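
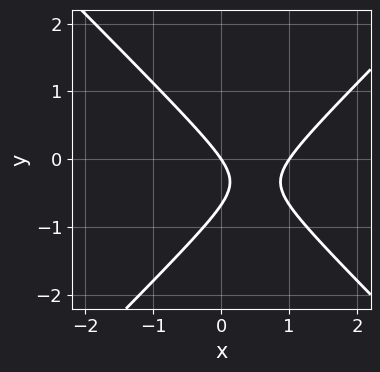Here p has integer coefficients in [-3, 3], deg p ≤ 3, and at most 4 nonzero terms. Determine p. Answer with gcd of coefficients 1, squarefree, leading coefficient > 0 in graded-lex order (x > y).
1. deg p = 2.
2. From the visible intercepts: it crosses the y-axis at the gridline y = 0; the x-axis gridline crossings are at x ∈ {0, 1}.
3. Fitting integer coefficients to these (and the overall shape) gives p.

3*x^2 - 3*y^2 - 3*x - 2*y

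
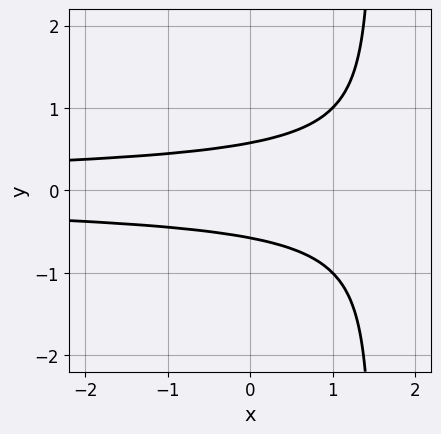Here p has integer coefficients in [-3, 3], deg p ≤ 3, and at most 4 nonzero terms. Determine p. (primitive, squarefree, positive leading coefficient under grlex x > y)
2*x*y^2 - 3*y^2 + 1

Degree: no degree-2 curve has this shape, so deg p = 3.
Symmetries: the y ↦ −y reflection is a symmetry, so y appears only in even powers.
From the axis intercepts and sections: no x-intercept at any integer in the box.
Fitting integer coefficients to these (and the overall shape) gives p.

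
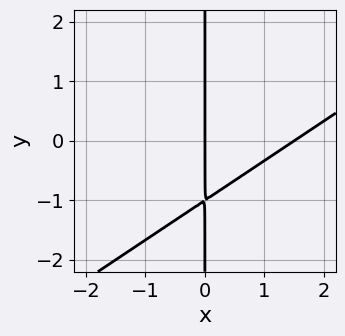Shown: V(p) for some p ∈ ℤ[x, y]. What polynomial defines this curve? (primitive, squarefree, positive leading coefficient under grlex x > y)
2*x^2 - 3*x*y - 3*x

First, the degree is 2 — a generic line meets the curve in up to 2 points.
Next, against the integer gridlines: the visible y-axis segment lies entirely on the curve; one x-axis crossing is at x = 0.
Finally, assembling these constraints gives the stated polynomial.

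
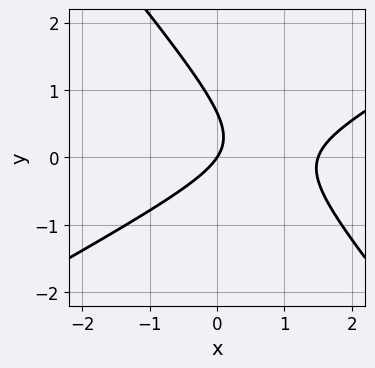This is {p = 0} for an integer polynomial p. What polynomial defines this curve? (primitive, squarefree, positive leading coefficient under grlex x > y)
First, the degree is 2 — the shape is more complex than any degree-1 curve.
Then, observable constraints: it meets the y-axis at y = 0 (among the integer gridlines); it meets the x-axis at x = 0 (among the integer gridlines).
Finally, matching integer coefficients to the picture gives p.

2*x^2 - 2*x*y - 3*y^2 - 3*x + 2*y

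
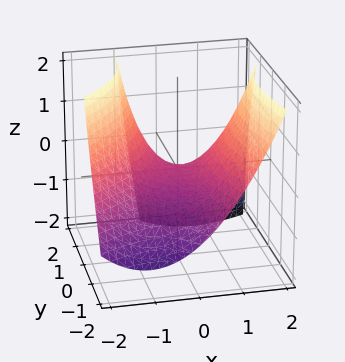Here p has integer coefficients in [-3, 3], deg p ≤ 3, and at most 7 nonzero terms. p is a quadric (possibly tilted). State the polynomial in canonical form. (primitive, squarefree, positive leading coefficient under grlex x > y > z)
2*x^2 - 2*x*y - y^2 + y*z - 3*z

Degree: the shape is more complex than any degree-1 surface, so deg p = 2.
Observable constraints: one x-axis crossing is at x = 0; one z-axis crossing is at z = 0; it crosses the y-axis at the gridline y = 0.
Putting this together gives p.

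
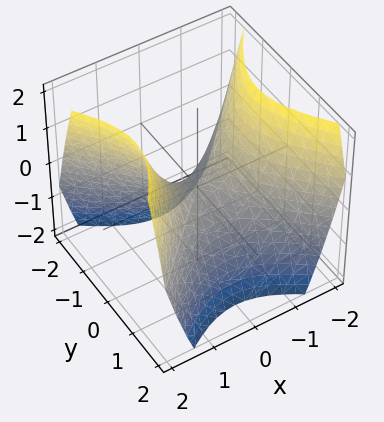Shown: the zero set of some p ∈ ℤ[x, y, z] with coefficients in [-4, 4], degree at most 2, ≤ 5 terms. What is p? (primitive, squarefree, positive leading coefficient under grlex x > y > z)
x^2 - y^2 - z

First, deg p = 2. A hyperbolic paraboloid; a quadric.
Next, symmetries: the x ↦ −x reflection is a symmetry, so x appears only in even powers; mirror symmetry y ↦ −y ⇒ only even powers of y.
Next, against the integer gridlines: it meets the z-axis at z = 0 (among the integer gridlines); it crosses the x-axis at the gridline x = 0; one y-axis crossing is at y = 0.
Finally, matching integer coefficients to the picture gives p.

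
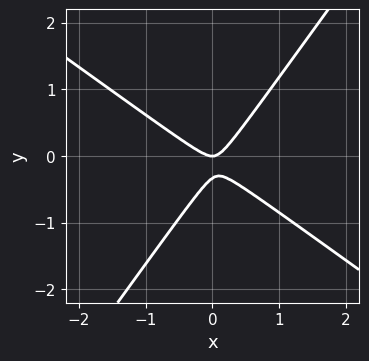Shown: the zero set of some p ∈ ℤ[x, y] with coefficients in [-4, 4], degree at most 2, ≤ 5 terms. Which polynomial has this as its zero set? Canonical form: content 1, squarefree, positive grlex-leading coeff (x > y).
3*x^2 + 2*x*y - 3*y^2 - y

The degree is 2 — a generic line meets the curve in up to 2 points.
From the axis intercepts and sections: one x-axis crossing is at x = 0; it meets the y-axis at y = 0 (among the integer gridlines).
Putting this together gives p.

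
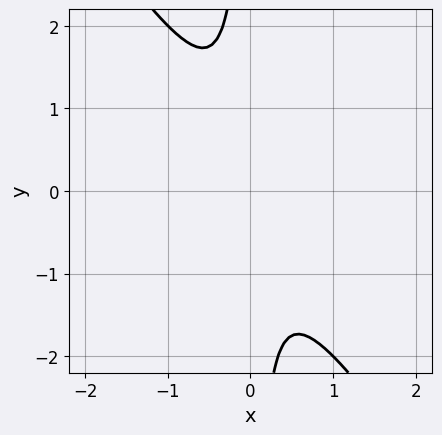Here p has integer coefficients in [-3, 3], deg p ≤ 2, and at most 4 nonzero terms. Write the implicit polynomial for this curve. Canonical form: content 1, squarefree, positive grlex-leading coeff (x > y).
3*x^2 + 2*x*y + 1

First, deg p = 2. A generic line meets the curve in up to 2 points.
Then, reading off the gridlines: no x-intercept at any integer in the box; no y-intercept at any integer in the box.
Finally, the integer polynomial consistent with all of this is the stated p.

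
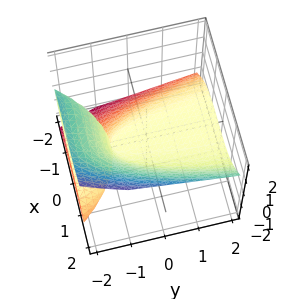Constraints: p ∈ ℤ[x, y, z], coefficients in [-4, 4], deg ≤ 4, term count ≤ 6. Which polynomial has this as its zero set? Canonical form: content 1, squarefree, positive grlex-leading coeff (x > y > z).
Degree: the shape is more complex than any degree-2 surface, so deg p = 3.
Observable constraints: every point of the y-axis in the box is on the surface; one x-axis crossing is at x = 0; it crosses the z-axis at the gridline z = 0.
Matching integer coefficients to the picture gives p.

x^3 + x^2*z - 2*z^3 - 3*y*z - 3*z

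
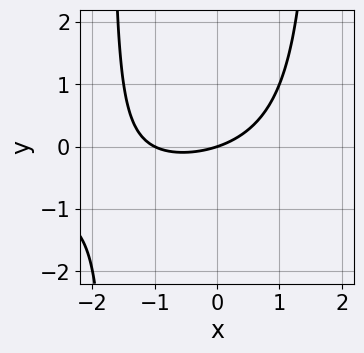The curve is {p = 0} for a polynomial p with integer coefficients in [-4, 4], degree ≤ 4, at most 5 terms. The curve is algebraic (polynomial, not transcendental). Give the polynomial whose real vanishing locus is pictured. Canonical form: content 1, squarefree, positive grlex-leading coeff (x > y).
x^2*y + x^2 + x - 3*y

First, the degree is 3 — the shape is more complex than any degree-2 curve.
Then, from the visible intercepts: one y-axis crossing is at y = 0; the x-axis gridline crossings are at x ∈ {-1, 0}.
Finally, putting this together gives p.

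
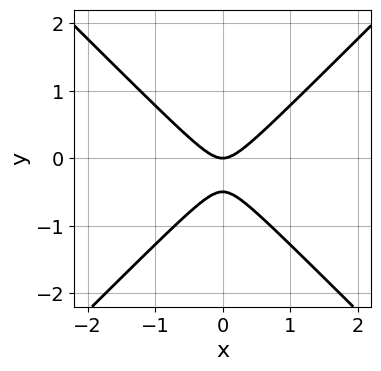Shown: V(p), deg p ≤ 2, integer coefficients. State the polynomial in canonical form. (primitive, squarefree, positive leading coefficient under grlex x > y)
2*x^2 - 2*y^2 - y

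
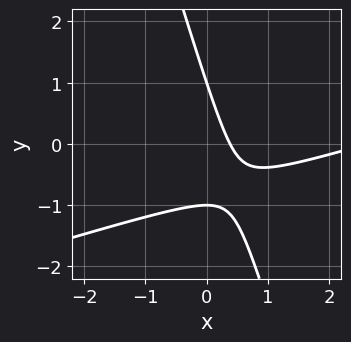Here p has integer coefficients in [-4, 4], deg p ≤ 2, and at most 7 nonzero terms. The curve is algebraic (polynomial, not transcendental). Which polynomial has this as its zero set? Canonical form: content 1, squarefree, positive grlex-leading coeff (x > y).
The degree is 2 — the shape is more complex than any degree-1 curve.
Against the integer gridlines: among the integer gridlines, it crosses the y-axis at y ∈ {-1, 1}.
These observations pin down the coefficients.

x^2 - 3*x*y - y^2 - 3*x + 1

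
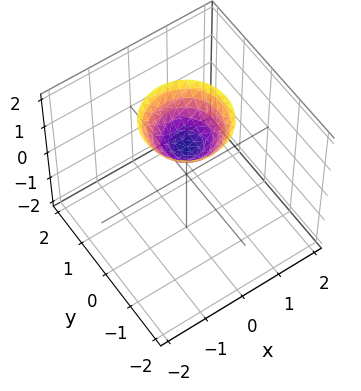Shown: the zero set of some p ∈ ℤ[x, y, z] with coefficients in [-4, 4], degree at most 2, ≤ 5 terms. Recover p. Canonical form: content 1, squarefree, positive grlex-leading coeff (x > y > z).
x^2 + y^2 - z + 1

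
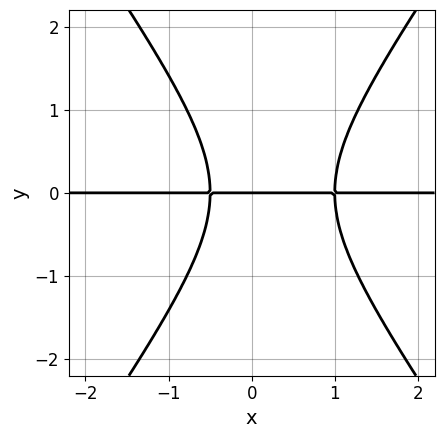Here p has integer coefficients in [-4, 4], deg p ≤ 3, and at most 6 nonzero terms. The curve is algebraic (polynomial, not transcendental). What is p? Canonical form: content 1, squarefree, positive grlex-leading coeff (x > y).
The degree is 3 — no degree-2 curve has this shape.
Against the integer gridlines: one y-axis crossing is at y = 0; the visible x-axis segment lies entirely on the curve.
Fitting integer coefficients to these (and the overall shape) gives p.

2*x^2*y - y^3 - x*y - y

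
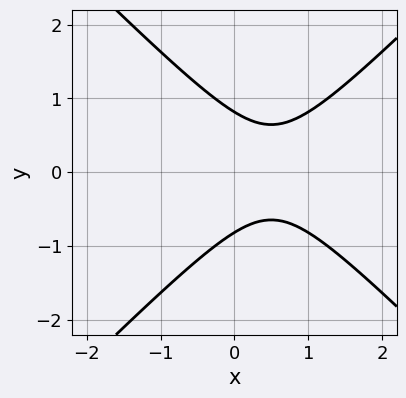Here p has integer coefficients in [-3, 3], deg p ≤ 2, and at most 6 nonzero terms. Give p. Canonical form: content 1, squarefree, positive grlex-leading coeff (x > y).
(a) Degree: no degree-1 curve has this shape, so deg p = 2.
(b) Symmetries: mirror symmetry y ↦ −y ⇒ only even powers of y.
(c) Reading off the gridlines: no x-intercept at any integer in the box.
(d) Solving for integer coefficients yields p as stated.

3*x^2 - 3*y^2 - 3*x + 2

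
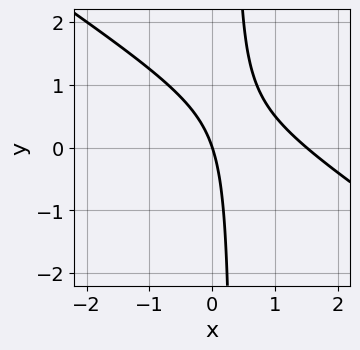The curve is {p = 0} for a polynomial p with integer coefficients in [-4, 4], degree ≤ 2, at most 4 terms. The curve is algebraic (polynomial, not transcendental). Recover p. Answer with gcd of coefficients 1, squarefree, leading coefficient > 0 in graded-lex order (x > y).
First, the degree is 2 — a generic line meets the curve in up to 2 points.
Then, against the integer gridlines: one y-axis crossing is at y = 0; it meets the x-axis at x = 0 (among the integer gridlines).
Finally, assembling these constraints gives the stated polynomial.

2*x^2 + 3*x*y - 3*x - y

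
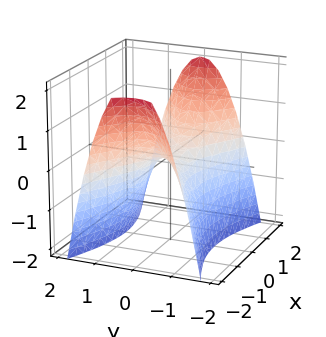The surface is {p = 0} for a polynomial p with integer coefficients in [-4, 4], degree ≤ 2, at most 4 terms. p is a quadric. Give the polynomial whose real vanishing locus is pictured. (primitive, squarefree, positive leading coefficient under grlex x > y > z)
x^2 - 3*y^2 - 2*z

1. The degree is 2 — a hyperbolic paraboloid; a quadric.
2. Symmetries: it's symmetric under y → −y, forcing even powers of y; it's symmetric under x → −x, forcing even powers of x.
3. Observable constraints: one z-axis crossing is at z = 0; it meets the y-axis at y = 0 (among the integer gridlines); it meets the x-axis at x = 0 (among the integer gridlines).
4. Putting this together gives p.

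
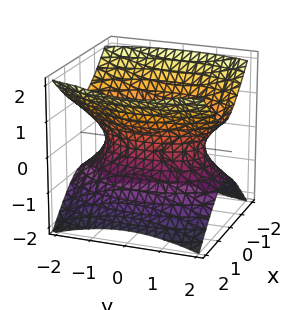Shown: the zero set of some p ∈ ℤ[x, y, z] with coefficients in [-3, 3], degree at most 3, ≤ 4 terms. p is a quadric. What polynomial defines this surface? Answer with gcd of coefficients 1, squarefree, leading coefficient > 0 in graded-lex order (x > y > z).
3*x^2 + y^2 - 3*z^2 - 2

1. Degree: one connected sheet with a waist; a quadric, so deg p = 2.
2. Symmetries: mirror symmetry z ↦ −z ⇒ only even powers of z; mirror symmetry y ↦ −y ⇒ only even powers of y; the x ↦ −x reflection is a symmetry, so x appears only in even powers.
3. From the visible intercepts: no z-intercept at any integer in the box.
4. Matching integer coefficients to the picture gives p.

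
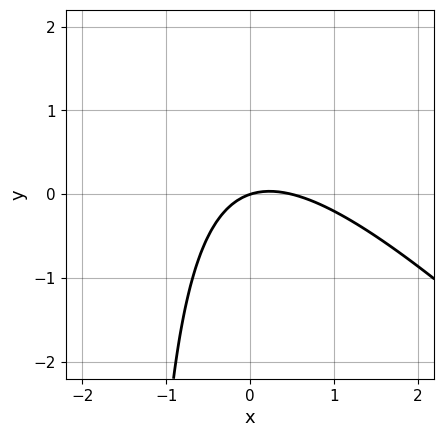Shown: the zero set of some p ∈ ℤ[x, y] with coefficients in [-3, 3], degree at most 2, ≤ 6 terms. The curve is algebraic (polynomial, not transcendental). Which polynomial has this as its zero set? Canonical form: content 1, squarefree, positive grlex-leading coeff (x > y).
2*x^2 + 2*x*y - x + 3*y

1. Degree: the shape is more complex than any degree-1 curve, so deg p = 2.
2. From the visible intercepts: one y-axis crossing is at y = 0; one x-axis crossing is at x = 0.
3. Matching integer coefficients to the picture gives p.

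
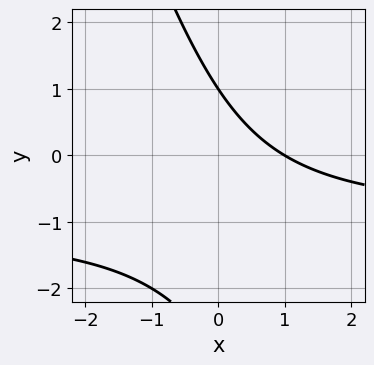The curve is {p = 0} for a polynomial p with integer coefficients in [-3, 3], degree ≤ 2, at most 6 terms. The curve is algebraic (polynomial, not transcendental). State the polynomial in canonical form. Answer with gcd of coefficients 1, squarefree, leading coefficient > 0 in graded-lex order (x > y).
3*x*y + y^2 + 3*x + 2*y - 3

First, the degree is 2 — a generic line meets the curve in up to 2 points.
Next, checking where it meets the axes: it meets the y-axis at y = 1 (among the integer gridlines); it crosses the x-axis at the gridline x = 1.
Finally, fitting integer coefficients to these (and the overall shape) gives p.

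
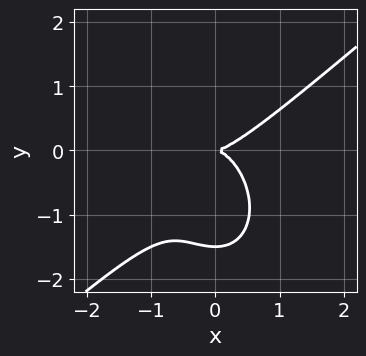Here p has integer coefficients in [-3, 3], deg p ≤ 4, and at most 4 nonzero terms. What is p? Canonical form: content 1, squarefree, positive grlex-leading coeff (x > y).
3*x^3 - 2*x^2*y - 2*y^3 - 3*y^2

deg p = 3. A generic line meets the curve in up to 3 points.
Checking where it meets the axes: one x-axis crossing is at x = 0; one y-axis crossing is at y = 0.
Matching integer coefficients to the picture gives p.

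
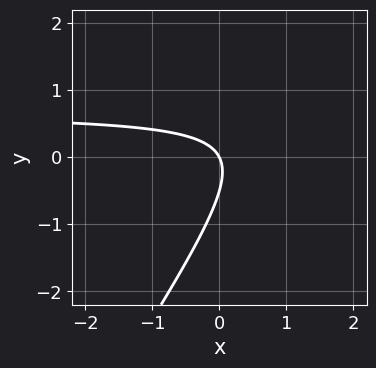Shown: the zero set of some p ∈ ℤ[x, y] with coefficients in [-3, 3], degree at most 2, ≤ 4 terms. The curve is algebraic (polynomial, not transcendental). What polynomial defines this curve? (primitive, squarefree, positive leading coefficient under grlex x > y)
First, deg p = 2.
Next, checking where it meets the axes: one x-axis crossing is at x = 0; one y-axis crossing is at y = 0.
Finally, fitting integer coefficients to these (and the overall shape) gives p.

3*x*y - 2*y^2 - 2*x - y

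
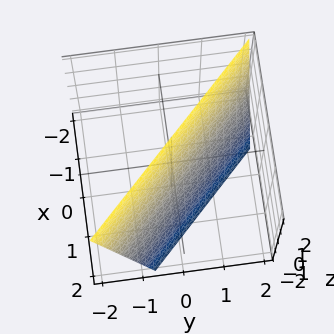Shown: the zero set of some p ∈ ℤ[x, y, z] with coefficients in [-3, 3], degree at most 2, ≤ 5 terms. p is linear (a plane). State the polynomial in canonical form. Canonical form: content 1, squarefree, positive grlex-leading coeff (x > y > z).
3*x + 3*y + z - 2

Degree: every cross-section is a straight line — this is a plane, so deg p = 1.
From the axis intercepts and sections: it meets the z-axis at z = 2 (among the integer gridlines).
These observations pin down the coefficients.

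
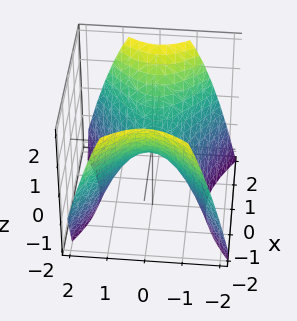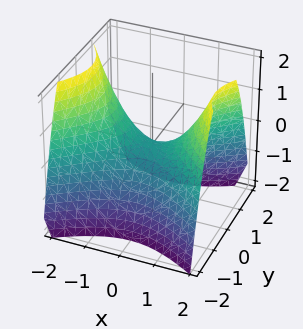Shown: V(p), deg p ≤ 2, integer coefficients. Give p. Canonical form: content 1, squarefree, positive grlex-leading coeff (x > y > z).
2*x^2 - 3*y^2 - 3*z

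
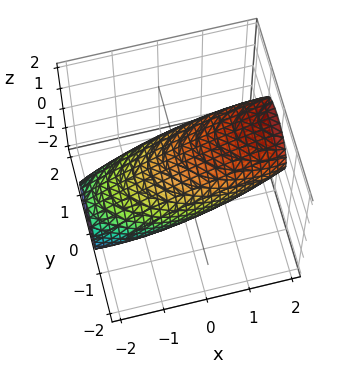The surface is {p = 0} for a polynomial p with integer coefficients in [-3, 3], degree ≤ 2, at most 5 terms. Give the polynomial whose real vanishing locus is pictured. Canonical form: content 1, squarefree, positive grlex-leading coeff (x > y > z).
x^2 - 3*x*z + 3*y^2 + 3*z^2 - 3

1. Degree: the shape is more complex than any degree-1 surface, so deg p = 2.
2. From the axis intercepts and sections: among the integer gridlines, it crosses the z-axis at z ∈ {-1, 1}; among the integer gridlines, it crosses the y-axis at y ∈ {-1, 1}.
3. Together with the visible shape, these determine p as stated.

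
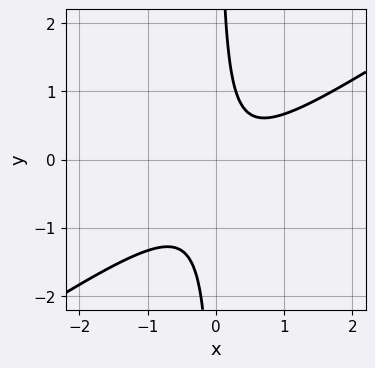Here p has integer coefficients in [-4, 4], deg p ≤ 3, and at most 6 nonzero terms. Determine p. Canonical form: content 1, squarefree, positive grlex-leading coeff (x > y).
2*x^2 - 3*x*y - x + 1

(a) deg p = 2. The shape is more complex than any degree-1 curve.
(b) From the visible intercepts: the curve avoids every integer x-axis point in the box; the curve avoids every integer y-axis point in the box.
(c) Matching integer coefficients to the picture gives p.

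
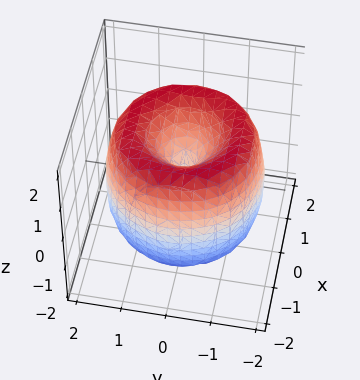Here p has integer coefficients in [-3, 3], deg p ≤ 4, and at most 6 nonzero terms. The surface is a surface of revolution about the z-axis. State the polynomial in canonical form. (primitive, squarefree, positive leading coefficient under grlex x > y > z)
The degree is 4 — the shape is more complex than any degree-3 surface.
Symmetry: every cross-section ⟂ z is a circle, so x, y appear only via x² + y².
Observable constraints: one z-axis crossing is at z = 0; it crosses the y-axis at the gridline y = 0; a circular section at z = 0 has radius between 1 and 2.
Assembling these constraints gives the stated polynomial.

x^4 + 2*x^2*y^2 + y^4 - 3*x^2 - 3*y^2 + z^2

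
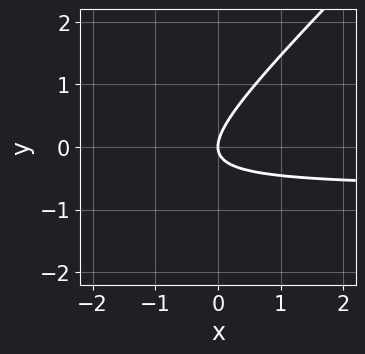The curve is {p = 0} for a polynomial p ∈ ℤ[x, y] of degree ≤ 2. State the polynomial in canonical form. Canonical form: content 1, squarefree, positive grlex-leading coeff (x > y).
3*x*y - 3*y^2 + 2*x

(a) The degree is 2 — no degree-1 curve has this shape.
(b) From the axis intercepts and sections: one y-axis crossing is at y = 0; one x-axis crossing is at x = 0.
(c) Matching integer coefficients to the picture gives p.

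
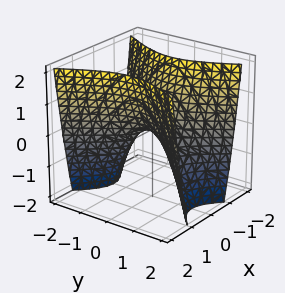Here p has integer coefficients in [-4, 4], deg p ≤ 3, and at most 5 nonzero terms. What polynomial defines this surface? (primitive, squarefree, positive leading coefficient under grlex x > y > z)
2*x^2 - y^2 - z

deg p = 2. A saddle surface; a quadric.
Symmetries: the y ↦ −y reflection is a symmetry, so y appears only in even powers; mirror symmetry x ↦ −x ⇒ only even powers of x.
Against the integer gridlines: one y-axis crossing is at y = 0; it crosses the x-axis at the gridline x = 0.
Matching integer coefficients to the picture gives p.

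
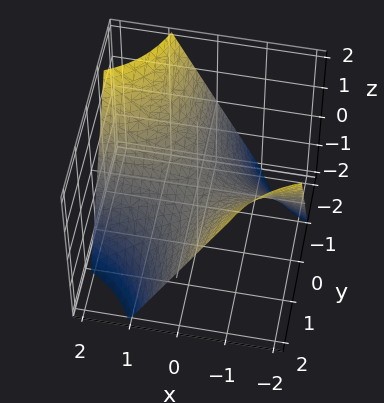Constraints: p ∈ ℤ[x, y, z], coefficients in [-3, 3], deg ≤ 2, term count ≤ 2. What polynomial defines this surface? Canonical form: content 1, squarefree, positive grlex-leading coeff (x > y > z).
x*y + z

First, degree: a saddle surface; a quadric, so deg p = 2.
Then, against the integer gridlines: it crosses the z-axis at the gridline z = 0; the visible y-axis segment lies entirely on the surface; the visible x-axis segment lies entirely on the surface.
Finally, assembling these constraints gives the stated polynomial.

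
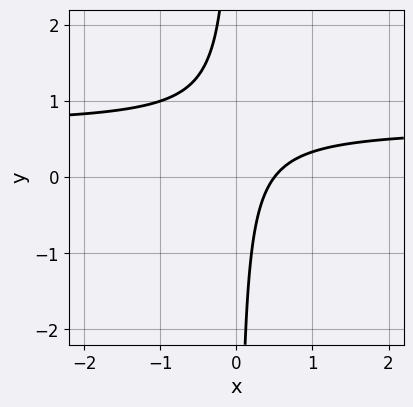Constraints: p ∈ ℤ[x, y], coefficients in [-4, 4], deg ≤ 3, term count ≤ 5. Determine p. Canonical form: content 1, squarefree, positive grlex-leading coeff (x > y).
First, the degree is 2 — no degree-1 curve has this shape.
Next, from the axis intercepts and sections: no y-intercept at any integer in the box.
Finally, solving for integer coefficients yields p as stated.

3*x*y - 2*x + 1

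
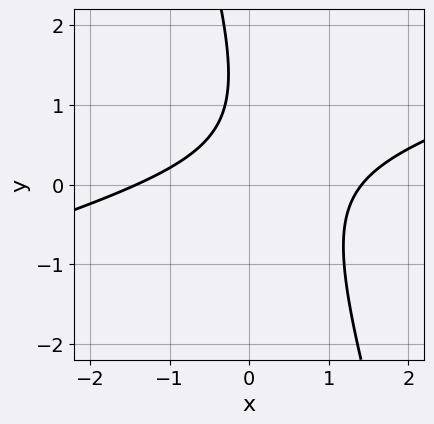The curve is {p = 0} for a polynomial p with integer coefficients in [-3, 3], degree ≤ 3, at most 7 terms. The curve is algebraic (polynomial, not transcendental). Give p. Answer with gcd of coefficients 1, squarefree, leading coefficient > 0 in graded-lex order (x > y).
x^2 - 3*x*y - y^2 + 2*y - 2

First, deg p = 2.
Next, observable constraints: the curve avoids every integer y-axis point in the box.
Finally, putting this together gives p.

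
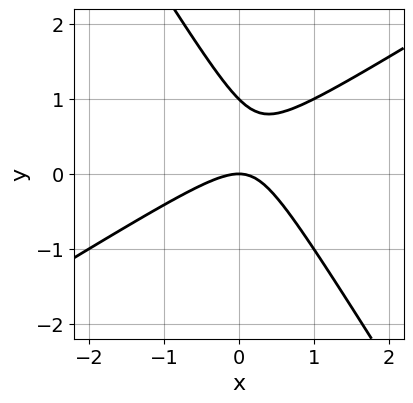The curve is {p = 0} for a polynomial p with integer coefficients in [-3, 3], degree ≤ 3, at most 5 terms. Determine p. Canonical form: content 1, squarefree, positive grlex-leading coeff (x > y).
x^2 - x*y - y^2 + y

1. The degree is 2 — the shape is more complex than any degree-1 curve.
2. Reading off the gridlines: it crosses the x-axis at the gridline x = 0; among the integer gridlines, it crosses the y-axis at y ∈ {0, 1}.
3. Solving for integer coefficients yields p as stated.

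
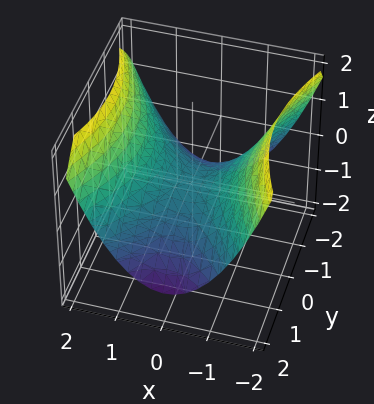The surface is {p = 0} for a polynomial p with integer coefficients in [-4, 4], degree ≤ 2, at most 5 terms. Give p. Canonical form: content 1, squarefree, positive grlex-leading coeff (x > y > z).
deg p = 2. A hyperbolic paraboloid; a quadric.
Symmetries: mirror symmetry x ↦ −x ⇒ only even powers of x; it's symmetric under y → −y, forcing even powers of y.
Checking where it meets the axes: one x-axis crossing is at x = 0; it crosses the y-axis at the gridline y = 0; one z-axis crossing is at z = 0.
Together with the visible shape, these determine p as stated.

2*x^2 - y^2 - 3*z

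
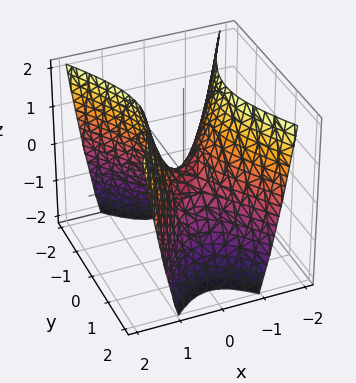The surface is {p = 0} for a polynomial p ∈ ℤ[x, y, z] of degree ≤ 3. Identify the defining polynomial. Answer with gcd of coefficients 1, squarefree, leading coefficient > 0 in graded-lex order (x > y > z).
2*x^2 - y^2 - z

First, the degree is 2 — a saddle surface; a quadric.
Next, symmetries: mirror symmetry x ↦ −x ⇒ only even powers of x; it's symmetric under y → −y, forcing even powers of y.
Next, observable constraints: it meets the y-axis at y = 0 (among the integer gridlines); it crosses the z-axis at the gridline z = 0; it crosses the x-axis at the gridline x = 0.
Finally, putting this together gives p.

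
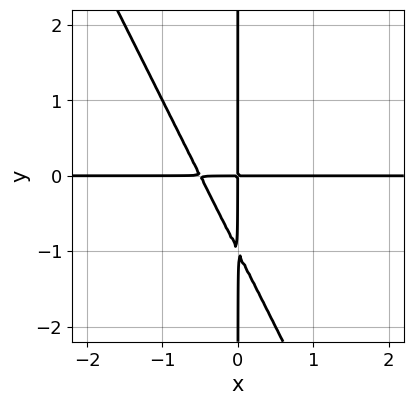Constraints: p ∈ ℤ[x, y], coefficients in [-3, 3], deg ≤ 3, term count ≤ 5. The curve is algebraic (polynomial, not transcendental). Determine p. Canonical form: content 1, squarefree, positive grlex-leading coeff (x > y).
2*x^2*y + x*y^2 + x*y

1. deg p = 3. The shape is more complex than any degree-2 curve.
2. From the axis intercepts and sections: the visible x-axis segment lies entirely on the curve; every point of the y-axis in the box is on the curve.
3. Together with the visible shape, these determine p as stated.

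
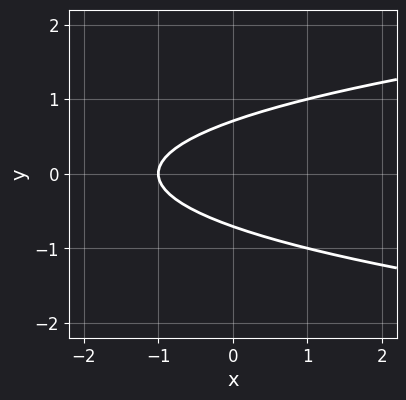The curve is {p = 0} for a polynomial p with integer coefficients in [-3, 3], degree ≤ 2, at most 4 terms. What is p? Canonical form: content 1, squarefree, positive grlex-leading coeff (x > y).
First, degree: a generic line meets the curve in up to 2 points, so deg p = 2.
Then, symmetries: mirror symmetry y ↦ −y ⇒ only even powers of y.
Then, reading off the gridlines: it crosses the x-axis at the gridline x = -1.
Finally, solving for integer coefficients yields p as stated.

2*y^2 - x - 1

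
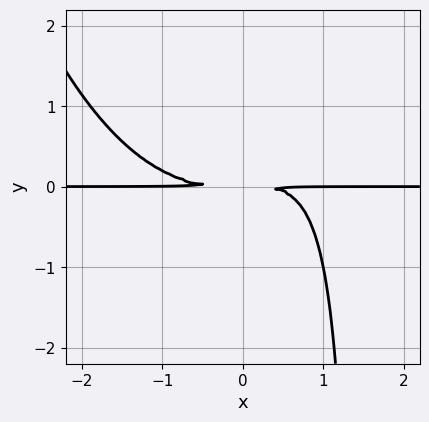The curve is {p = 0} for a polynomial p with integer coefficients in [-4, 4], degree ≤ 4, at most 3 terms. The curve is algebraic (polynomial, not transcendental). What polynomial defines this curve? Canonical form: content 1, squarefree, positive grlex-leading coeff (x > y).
x^3*y - 2*x*y^2 + 3*y^2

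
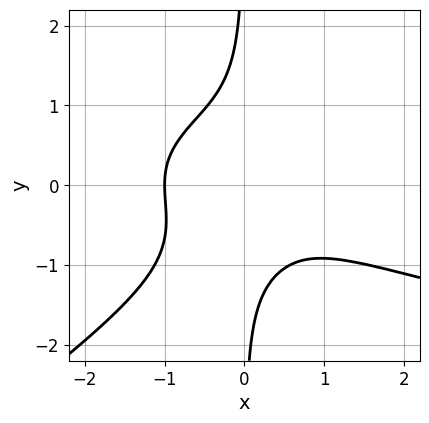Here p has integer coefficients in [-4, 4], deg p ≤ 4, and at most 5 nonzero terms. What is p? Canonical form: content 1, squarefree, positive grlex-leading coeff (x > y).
2*x^2*y^2 - 3*x*y^3 - 2*x^3 - 2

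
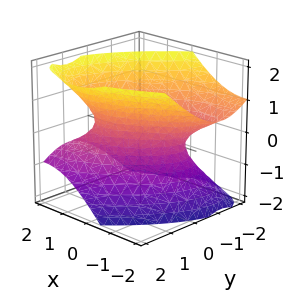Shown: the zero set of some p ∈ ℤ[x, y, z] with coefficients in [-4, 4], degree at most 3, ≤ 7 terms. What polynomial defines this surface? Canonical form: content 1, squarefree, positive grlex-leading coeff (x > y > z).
2*x^2 - 3*x*y + 2*x*z + 3*y^2 - 3*z^2 - 2

The degree is 2 — a generic line meets the surface in up to 2 points.
Checking where it meets the axes: the surface avoids every integer z-axis point in the box; among the integer gridlines, it crosses the x-axis at x ∈ {-1, 1}.
Putting this together gives p.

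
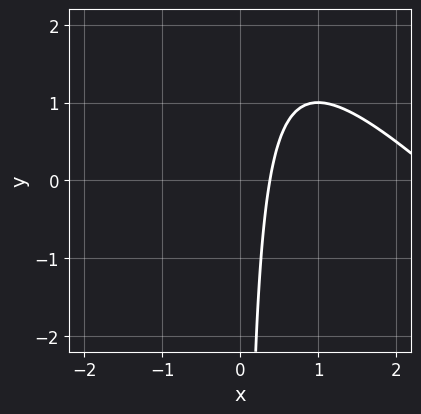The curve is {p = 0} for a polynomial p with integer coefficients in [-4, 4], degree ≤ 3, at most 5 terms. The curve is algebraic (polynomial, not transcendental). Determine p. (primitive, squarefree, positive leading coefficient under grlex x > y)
(a) Degree: a generic line meets the curve in up to 2 points, so deg p = 2.
(b) From the visible intercepts: the curve avoids every integer y-axis point in the box.
(c) Together with the visible shape, these determine p as stated.

x^2 + x*y - 3*x + 1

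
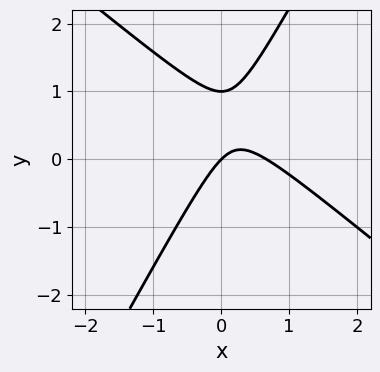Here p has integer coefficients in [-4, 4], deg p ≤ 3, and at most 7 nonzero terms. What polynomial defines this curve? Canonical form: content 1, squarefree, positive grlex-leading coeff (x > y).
1. deg p = 2. A generic line meets the curve in up to 2 points.
2. Checking where it meets the axes: the y-axis gridline crossings are at y ∈ {0, 1}; one x-axis crossing is at x = 0.
3. Solving for integer coefficients yields p as stated.

3*x^2 + 2*x*y - 2*y^2 - 2*x + 2*y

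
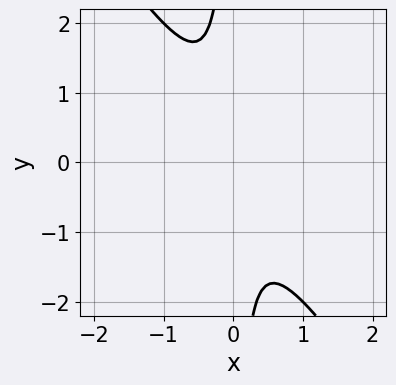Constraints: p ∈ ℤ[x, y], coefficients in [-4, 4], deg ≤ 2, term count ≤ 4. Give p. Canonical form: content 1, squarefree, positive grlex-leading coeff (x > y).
The degree is 2 — the shape is more complex than any degree-1 curve.
Against the integer gridlines: no x-intercept at any integer in the box; it misses every integer gridline on the y-axis.
Together with the visible shape, these determine p as stated.

3*x^2 + 2*x*y + 1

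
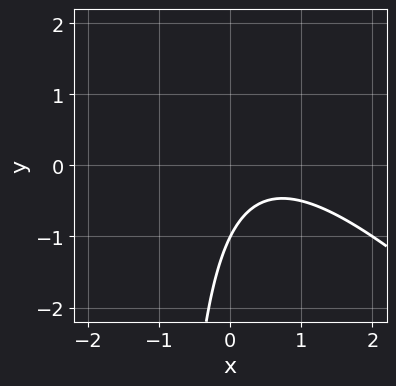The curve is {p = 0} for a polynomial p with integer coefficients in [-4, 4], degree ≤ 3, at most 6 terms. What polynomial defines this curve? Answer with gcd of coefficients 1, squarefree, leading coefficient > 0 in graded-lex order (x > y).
x^2 + x*y - x + y + 1

(a) Degree: no degree-1 curve has this shape, so deg p = 2.
(b) From the visible intercepts: no x-intercept at any integer in the box; it crosses the y-axis at the gridline y = -1.
(c) The integer polynomial consistent with all of this is the stated p.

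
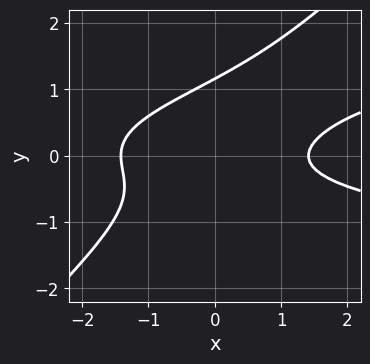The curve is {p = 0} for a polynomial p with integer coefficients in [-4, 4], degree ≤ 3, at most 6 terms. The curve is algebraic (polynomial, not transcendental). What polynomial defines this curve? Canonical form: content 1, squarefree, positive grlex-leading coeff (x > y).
3*x*y^2 - 3*y^3 - x^2 + 2*y^2 + 2

(a) The degree is 3 — no degree-2 curve has this shape.
(b) The integer polynomial consistent with all of this is the stated p.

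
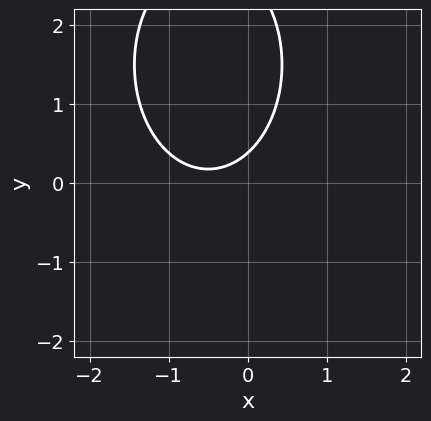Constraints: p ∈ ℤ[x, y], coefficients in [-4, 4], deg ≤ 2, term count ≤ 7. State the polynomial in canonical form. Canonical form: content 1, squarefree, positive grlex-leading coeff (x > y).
(a) The degree is 2 — the shape is more complex than any degree-1 curve.
(b) Against the integer gridlines: it misses every integer gridline on the x-axis.
(c) Together with the visible shape, these determine p as stated.

2*x^2 + y^2 + 2*x - 3*y + 1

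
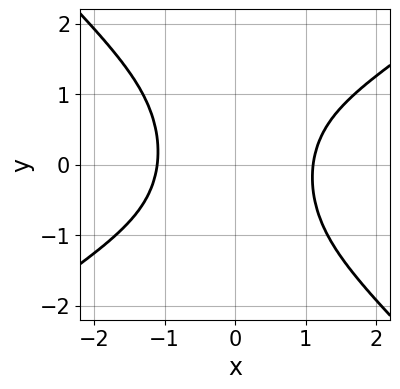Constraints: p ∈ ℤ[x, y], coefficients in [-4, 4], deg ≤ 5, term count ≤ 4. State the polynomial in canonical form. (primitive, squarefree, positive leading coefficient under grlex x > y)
deg p = 4.
Observable constraints: the curve avoids every integer y-axis point in the box.
Fitting integer coefficients to these (and the overall shape) gives p.

2*x^4 - x^3*y - 3*x^2*y^2 - 3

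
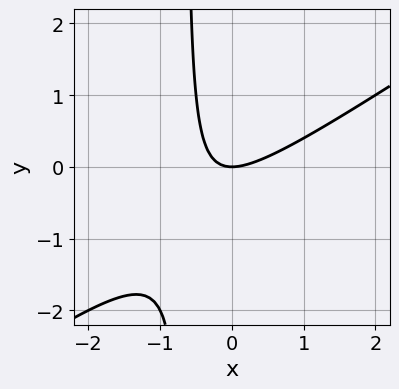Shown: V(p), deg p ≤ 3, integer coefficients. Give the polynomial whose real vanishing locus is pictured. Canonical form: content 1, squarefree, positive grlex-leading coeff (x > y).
2*x^2 - 3*x*y - 2*y

1. The degree is 2 — no degree-1 curve has this shape.
2. Against the integer gridlines: one x-axis crossing is at x = 0; it meets the y-axis at y = 0 (among the integer gridlines).
3. Putting this together gives p.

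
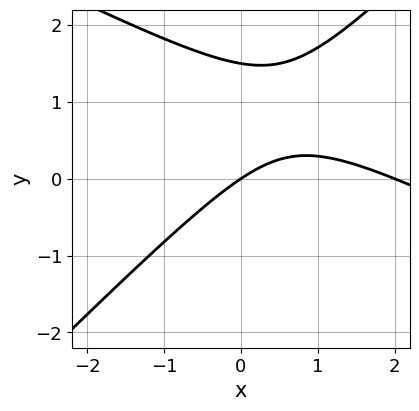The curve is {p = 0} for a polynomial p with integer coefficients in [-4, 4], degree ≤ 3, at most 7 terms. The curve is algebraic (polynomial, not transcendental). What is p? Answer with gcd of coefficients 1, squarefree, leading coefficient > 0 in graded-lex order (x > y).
x^2 + x*y - 2*y^2 - 2*x + 3*y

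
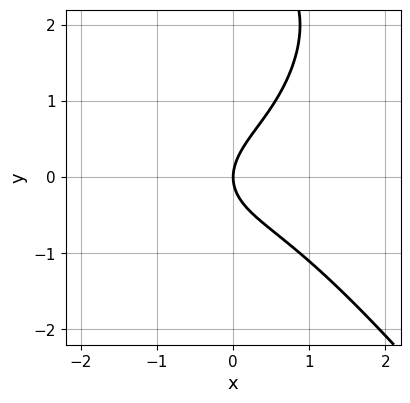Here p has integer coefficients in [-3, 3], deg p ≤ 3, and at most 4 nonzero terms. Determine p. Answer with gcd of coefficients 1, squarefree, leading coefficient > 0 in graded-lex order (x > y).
(a) Degree: the shape is more complex than any degree-2 curve, so deg p = 3.
(b) Reading off the gridlines: it meets the x-axis at x = 0 (among the integer gridlines); it meets the y-axis at y = 0 (among the integer gridlines).
(c) The integer polynomial consistent with all of this is the stated p.

2*x^3 + y^3 - 3*y^2 + 3*x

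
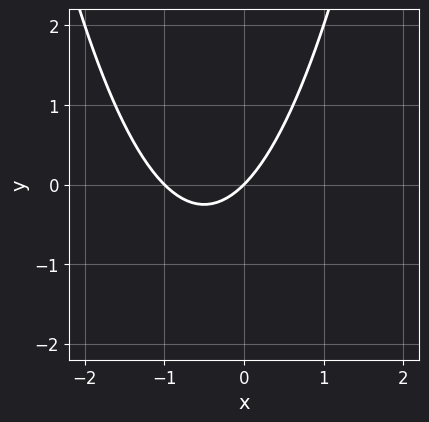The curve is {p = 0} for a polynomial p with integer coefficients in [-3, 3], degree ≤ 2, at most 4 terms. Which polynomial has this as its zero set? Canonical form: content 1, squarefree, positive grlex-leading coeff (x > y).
x^2 + x - y

(a) deg p = 2.
(b) Checking where it meets the axes: the x-axis gridline crossings are at x ∈ {-1, 0}; it meets the y-axis at y = 0 (among the integer gridlines).
(c) Fitting integer coefficients to these (and the overall shape) gives p.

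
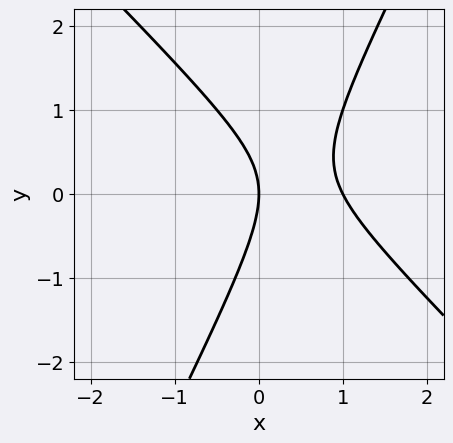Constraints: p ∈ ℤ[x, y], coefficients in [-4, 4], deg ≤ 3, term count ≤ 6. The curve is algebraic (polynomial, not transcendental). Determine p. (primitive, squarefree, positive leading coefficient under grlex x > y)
2*x^2 + x*y - y^2 - 2*x

1. deg p = 2.
2. From the axis intercepts and sections: one y-axis crossing is at y = 0; the x-axis gridline crossings are at x ∈ {0, 1}.
3. Putting this together gives p.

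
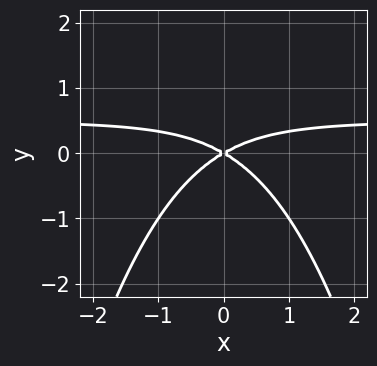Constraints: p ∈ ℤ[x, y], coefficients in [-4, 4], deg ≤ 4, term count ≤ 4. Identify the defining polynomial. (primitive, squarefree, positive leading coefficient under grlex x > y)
1. The degree is 3 — the shape is more complex than any degree-2 curve.
2. Symmetries: the x ↦ −x reflection is a symmetry, so x appears only in even powers.
3. From the visible intercepts: it crosses the x-axis at the gridline x = 0; it meets the y-axis at y = 0 (among the integer gridlines).
4. Solving for integer coefficients yields p as stated.

2*x^2*y - x^2 + 3*y^2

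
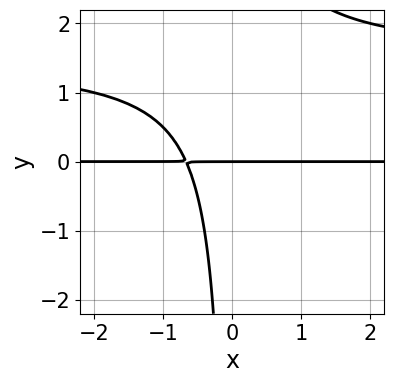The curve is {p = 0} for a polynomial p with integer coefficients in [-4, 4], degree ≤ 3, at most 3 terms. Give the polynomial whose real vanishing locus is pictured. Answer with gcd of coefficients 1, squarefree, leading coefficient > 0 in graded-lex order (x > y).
(a) Degree: no degree-2 curve has this shape, so deg p = 3.
(b) Checking where it meets the axes: every point of the x-axis in the box is on the curve; it meets the y-axis at y = 0 (among the integer gridlines).
(c) Fitting integer coefficients to these (and the overall shape) gives p.

2*x*y^2 - 3*x*y - 2*y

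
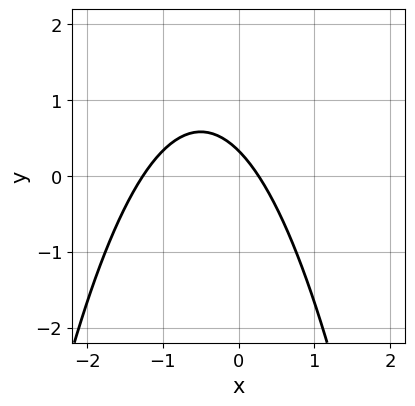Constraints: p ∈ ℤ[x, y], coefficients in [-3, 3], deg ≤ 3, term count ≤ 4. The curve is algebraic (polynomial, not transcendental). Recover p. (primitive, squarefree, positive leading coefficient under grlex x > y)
3*x^2 + 3*x + 3*y - 1

(a) deg p = 2. No degree-1 curve has this shape.
(b) Solving for integer coefficients yields p as stated.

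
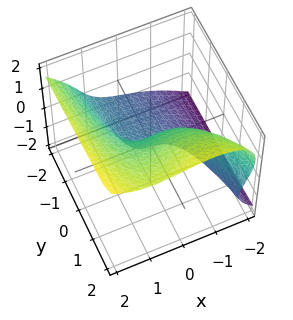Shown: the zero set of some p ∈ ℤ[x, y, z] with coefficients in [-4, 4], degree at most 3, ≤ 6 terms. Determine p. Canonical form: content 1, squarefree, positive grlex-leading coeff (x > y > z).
1. The degree is 3 — the shape is more complex than any degree-2 surface.
2. Reading off the gridlines: it meets the y-axis at y = 0 (among the integer gridlines); one x-axis crossing is at x = 0; one z-axis crossing is at z = 0.
3. Together with the visible shape, these determine p as stated.

2*x^3 - 3*z^3 - 2*x*y + 3*y*z + 3*y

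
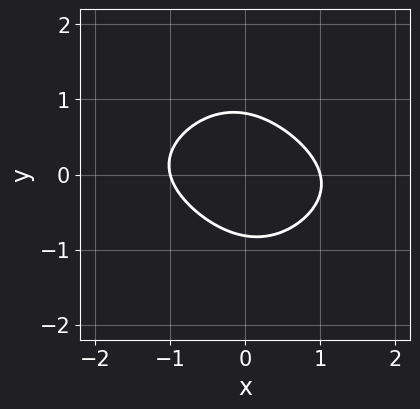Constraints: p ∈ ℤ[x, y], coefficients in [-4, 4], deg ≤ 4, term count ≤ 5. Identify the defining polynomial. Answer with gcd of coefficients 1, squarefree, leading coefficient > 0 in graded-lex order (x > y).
x^2*y^2 + 2*x^2 + x*y + 3*y^2 - 2

Degree: the shape is more complex than any degree-3 curve, so deg p = 4.
Reading off the gridlines: among the integer gridlines, it crosses the x-axis at x ∈ {-1, 1}.
Together with the visible shape, these determine p as stated.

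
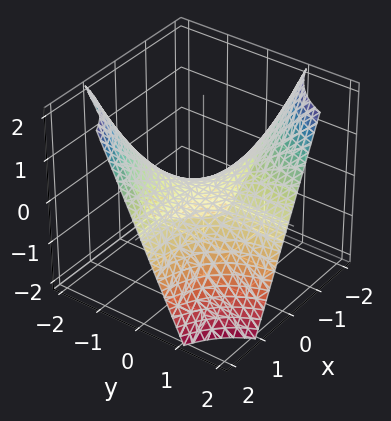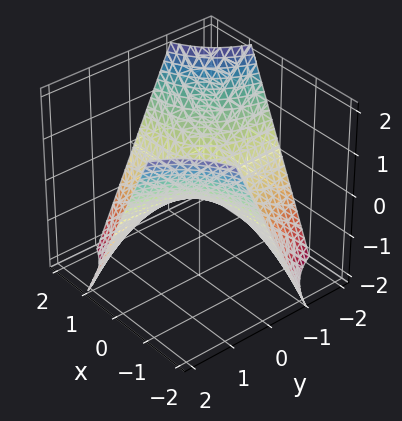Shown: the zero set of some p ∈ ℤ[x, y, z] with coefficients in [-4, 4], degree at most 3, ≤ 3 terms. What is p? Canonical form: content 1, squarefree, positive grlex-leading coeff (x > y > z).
(a) deg p = 2. A saddle surface; a quadric.
(b) Checking where it meets the axes: the visible y-axis segment lies entirely on the surface; every point of the x-axis in the box is on the surface; it meets the z-axis at z = 0 (among the integer gridlines).
(c) Fitting integer coefficients to these (and the overall shape) gives p.

x*y + z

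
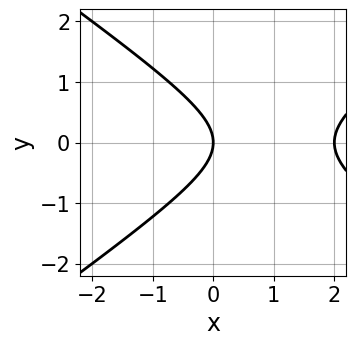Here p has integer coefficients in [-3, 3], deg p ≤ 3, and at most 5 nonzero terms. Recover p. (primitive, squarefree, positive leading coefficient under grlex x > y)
x^2 - 2*y^2 - 2*x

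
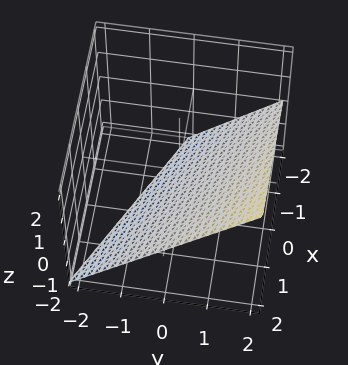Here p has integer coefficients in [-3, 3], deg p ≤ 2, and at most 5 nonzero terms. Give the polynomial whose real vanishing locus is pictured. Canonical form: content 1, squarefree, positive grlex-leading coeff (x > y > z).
The degree is 1 — every cross-section is a straight line — this is a plane.
Checking where it meets the axes: it crosses the y-axis at the gridline y = 1; one x-axis crossing is at x = 2; it crosses the z-axis at the gridline z = -1.
These observations pin down the coefficients.

x + 2*y - 2*z - 2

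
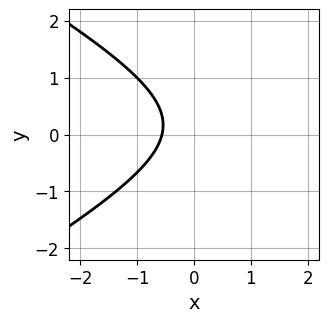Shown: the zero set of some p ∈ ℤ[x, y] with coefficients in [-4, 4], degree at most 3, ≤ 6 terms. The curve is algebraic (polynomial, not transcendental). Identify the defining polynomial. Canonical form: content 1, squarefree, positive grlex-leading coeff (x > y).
x^2 - 3*y^2 - 3*x + y - 2

(a) Degree: a generic line meets the curve in up to 2 points, so deg p = 2.
(b) Observable constraints: it misses every integer gridline on the y-axis.
(c) Together with the visible shape, these determine p as stated.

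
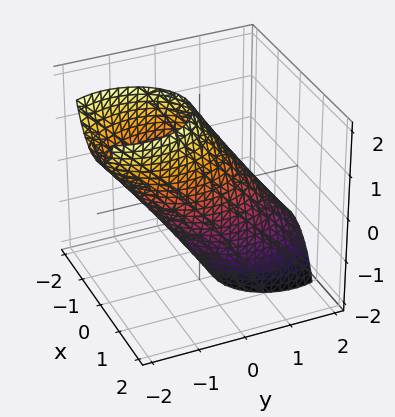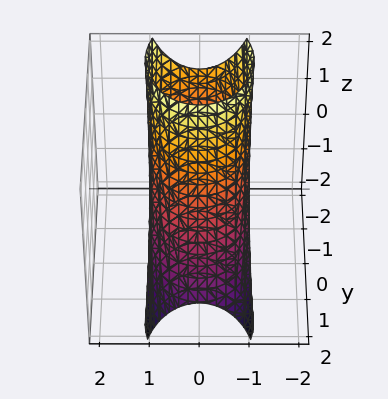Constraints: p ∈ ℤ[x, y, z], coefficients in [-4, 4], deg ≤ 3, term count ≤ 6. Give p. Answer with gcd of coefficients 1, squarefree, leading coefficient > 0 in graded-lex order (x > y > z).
3*x^2 + 2*y^2 + 3*y*z + z^2 - 3

(a) Degree: a generic line meets the surface in up to 2 points, so deg p = 2.
(b) From the visible intercepts: among the integer gridlines, it crosses the x-axis at x ∈ {-1, 1}.
(c) These observations pin down the coefficients.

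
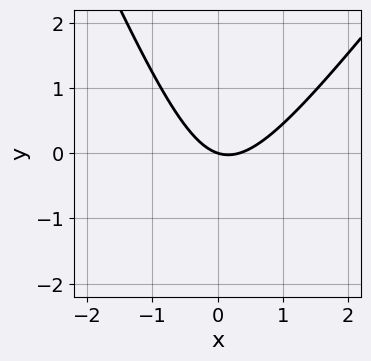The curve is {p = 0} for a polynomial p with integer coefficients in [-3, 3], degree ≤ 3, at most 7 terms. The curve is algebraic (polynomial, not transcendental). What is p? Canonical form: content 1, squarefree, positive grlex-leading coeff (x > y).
3*x^2 - x*y - y^2 - x - 3*y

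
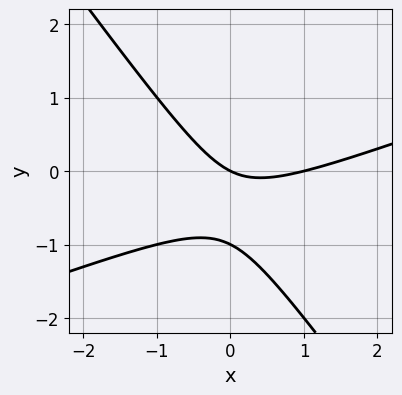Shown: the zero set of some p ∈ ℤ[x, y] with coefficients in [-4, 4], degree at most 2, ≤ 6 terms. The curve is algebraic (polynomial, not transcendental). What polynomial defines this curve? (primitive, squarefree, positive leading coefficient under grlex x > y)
x^2 - 2*x*y - 2*y^2 - x - 2*y

(a) The degree is 2 — no degree-1 curve has this shape.
(b) Checking where it meets the axes: among the integer gridlines, it crosses the x-axis at x ∈ {0, 1}; the y-axis gridline crossings are at y ∈ {-1, 0}.
(c) Fitting integer coefficients to these (and the overall shape) gives p.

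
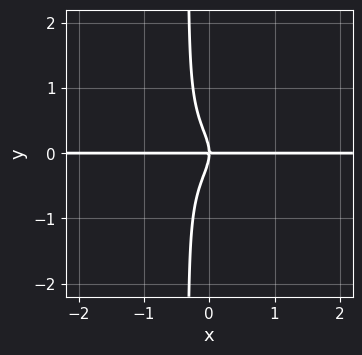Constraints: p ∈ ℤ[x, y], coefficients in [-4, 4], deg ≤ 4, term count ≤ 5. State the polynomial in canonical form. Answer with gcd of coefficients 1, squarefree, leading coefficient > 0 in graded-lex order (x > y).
3*x*y^3 + y^3 + x*y

1. Degree: a generic line meets the curve in up to 4 points, so deg p = 4.
2. Observable constraints: the visible x-axis segment lies entirely on the curve; one y-axis crossing is at y = 0.
3. Fitting integer coefficients to these (and the overall shape) gives p.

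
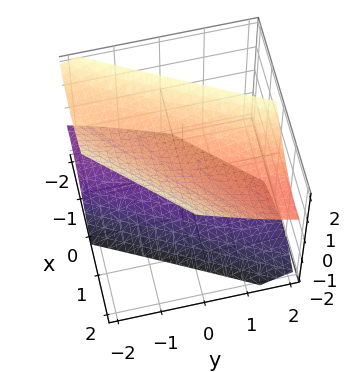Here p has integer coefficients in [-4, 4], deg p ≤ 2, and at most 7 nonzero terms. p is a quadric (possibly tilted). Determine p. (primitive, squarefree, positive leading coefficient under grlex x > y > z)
2*x^2 - 3*x*y - x*z + y^2 - 2*z^2 + 3

The picture has 2 separate pieces. They look like related sheets of one shape, so recover p as a whole.
deg p = 2. The shape is more complex than any degree-1 surface.
Reading off the gridlines: the surface avoids every integer x-axis point in the box; no y-intercept at any integer in the box.
Matching integer coefficients to the picture gives p.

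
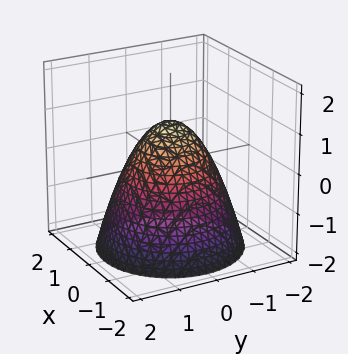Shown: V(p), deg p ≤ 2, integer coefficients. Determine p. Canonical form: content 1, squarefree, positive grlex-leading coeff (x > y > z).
First, deg p = 2.
Next, symmetries: rotational symmetry about the z-axis ⇒ p depends on x, y only through x² + y².
Next, against the integer gridlines: among the integer gridlines, it crosses the x-axis at x ∈ {-1, 1}; it crosses the z-axis at the gridline z = 1; a circular section at z = -2 has radius between 1 and 2.
Finally, these observations pin down the coefficients.

x^2 + y^2 + z - 1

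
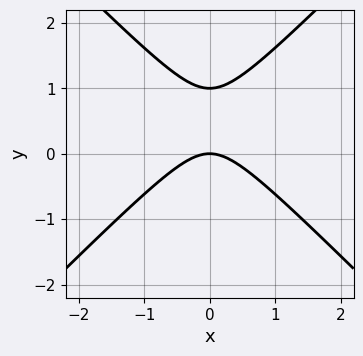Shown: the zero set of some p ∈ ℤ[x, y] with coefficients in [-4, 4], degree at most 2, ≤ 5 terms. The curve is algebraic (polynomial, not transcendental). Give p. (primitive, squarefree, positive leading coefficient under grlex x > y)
First, degree: a generic line meets the curve in up to 2 points, so deg p = 2.
Next, symmetries: it's symmetric under x → −x, forcing even powers of x.
Next, from the axis intercepts and sections: one x-axis crossing is at x = 0; among the integer gridlines, it crosses the y-axis at y ∈ {0, 1}.
Finally, these observations pin down the coefficients.

x^2 - y^2 + y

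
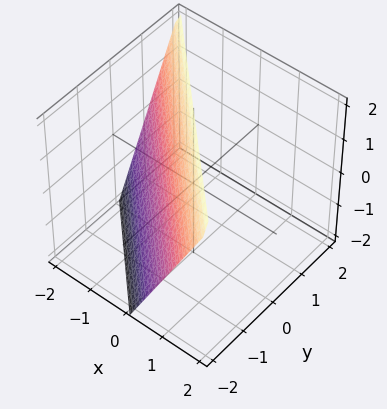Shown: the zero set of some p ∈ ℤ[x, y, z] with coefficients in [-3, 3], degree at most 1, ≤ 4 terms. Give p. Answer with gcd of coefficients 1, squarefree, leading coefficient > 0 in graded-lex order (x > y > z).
2*x + 2*y - z + 2

First, degree: every cross-section is a straight line — this is a plane, so deg p = 1.
Then, from the visible intercepts: one z-axis crossing is at z = 2; one y-axis crossing is at y = -1; one x-axis crossing is at x = -1.
Finally, the integer polynomial consistent with all of this is the stated p.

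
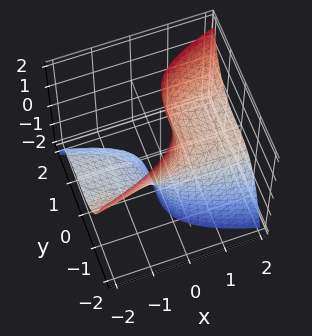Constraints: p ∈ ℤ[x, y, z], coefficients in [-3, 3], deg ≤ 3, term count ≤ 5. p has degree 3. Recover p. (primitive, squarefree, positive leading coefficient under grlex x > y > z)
2*y^3 - 3*x*z + 1

(a) deg p = 3. A generic line meets the surface in up to 3 points.
(b) Observable constraints: it misses every integer gridline on the z-axis; it misses every integer gridline on the x-axis.
(c) Fitting integer coefficients to these (and the overall shape) gives p.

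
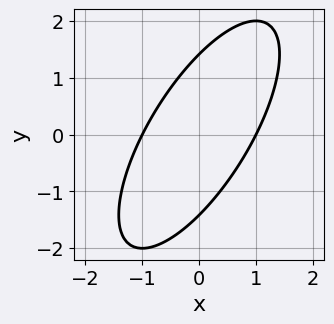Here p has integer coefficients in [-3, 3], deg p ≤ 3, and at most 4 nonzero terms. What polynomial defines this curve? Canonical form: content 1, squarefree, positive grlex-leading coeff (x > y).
First, degree: no degree-1 curve has this shape, so deg p = 2.
Next, observable constraints: among the integer gridlines, it crosses the x-axis at x ∈ {-1, 1}.
Finally, solving for integer coefficients yields p as stated.

2*x^2 - 2*x*y + y^2 - 2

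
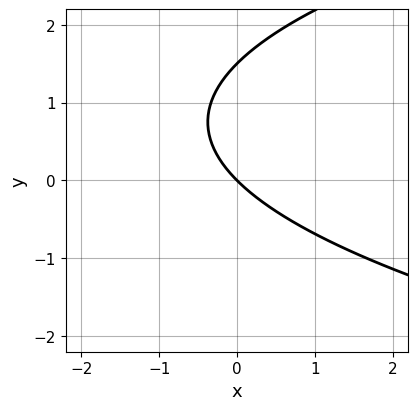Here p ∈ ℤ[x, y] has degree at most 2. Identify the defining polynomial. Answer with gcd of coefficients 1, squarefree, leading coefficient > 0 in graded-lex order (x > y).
First, the degree is 2 — the shape is more complex than any degree-1 curve.
Next, checking where it meets the axes: it crosses the x-axis at the gridline x = 0; it meets the y-axis at y = 0 (among the integer gridlines).
Finally, the integer polynomial consistent with all of this is the stated p.

2*y^2 - 3*x - 3*y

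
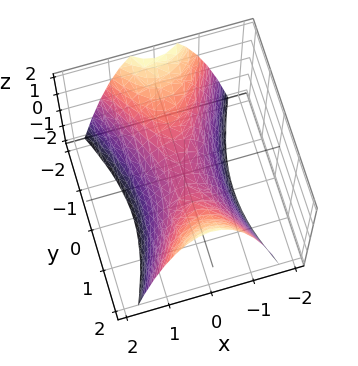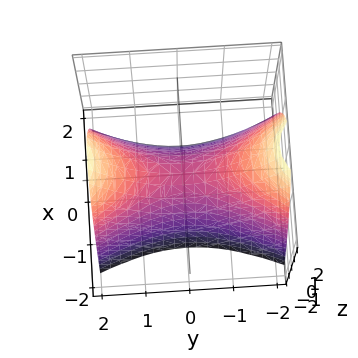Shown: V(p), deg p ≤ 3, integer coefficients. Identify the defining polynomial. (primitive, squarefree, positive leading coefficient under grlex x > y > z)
deg p = 2. A hyperbolic paraboloid; a quadric.
Symmetries: the y ↦ −y reflection is a symmetry, so y appears only in even powers; the x ↦ −x reflection is a symmetry, so x appears only in even powers.
From the axis intercepts and sections: it crosses the x-axis at the gridline x = 0; it meets the z-axis at z = 0 (among the integer gridlines).
Assembling these constraints gives the stated polynomial.

3*x^2 - y^2 + 2*z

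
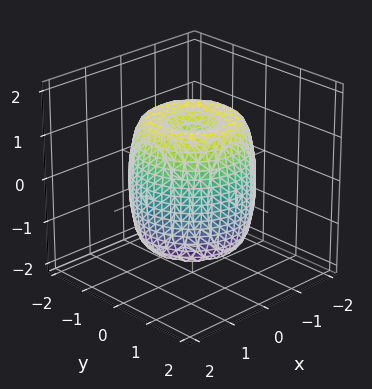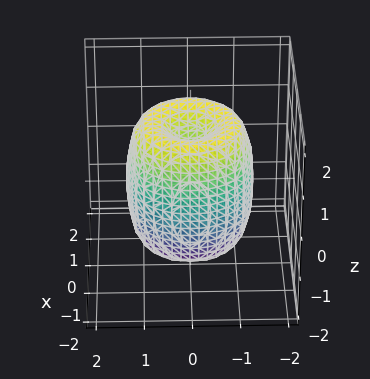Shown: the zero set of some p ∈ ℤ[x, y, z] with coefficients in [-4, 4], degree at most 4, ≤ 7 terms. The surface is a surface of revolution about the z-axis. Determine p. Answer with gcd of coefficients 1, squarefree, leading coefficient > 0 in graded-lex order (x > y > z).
2*x^4 + 4*x^2*y^2 + 2*y^4 - 3*x^2 - 3*y^2 + z^2 - 1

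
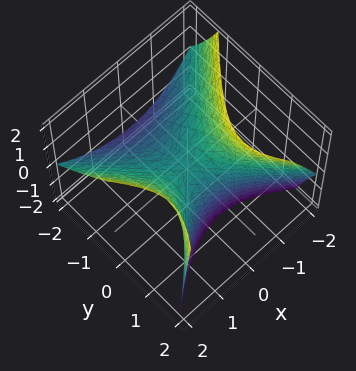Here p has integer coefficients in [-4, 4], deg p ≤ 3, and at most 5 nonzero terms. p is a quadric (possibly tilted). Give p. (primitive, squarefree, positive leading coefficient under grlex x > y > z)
1. deg p = 2.
2. Reading off the gridlines: one x-axis crossing is at x = 0; it meets the y-axis at y = 0 (among the integer gridlines); one z-axis crossing is at z = 0.
3. The integer polynomial consistent with all of this is the stated p.

3*x^2 - x*z - 3*y^2 + 3*y*z - 3*z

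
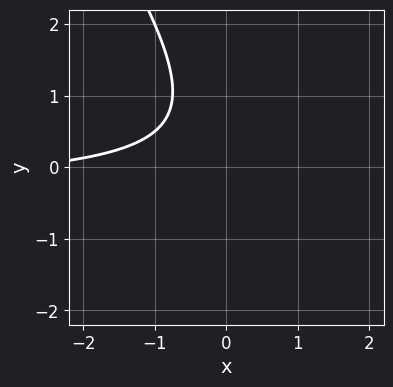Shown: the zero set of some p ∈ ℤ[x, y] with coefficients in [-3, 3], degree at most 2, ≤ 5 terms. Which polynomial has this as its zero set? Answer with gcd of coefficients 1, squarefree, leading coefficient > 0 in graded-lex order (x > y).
3*x*y + 2*y^2 + x - 2*y + 3

(a) The degree is 2 — the shape is more complex than any degree-1 curve.
(b) Observable constraints: the curve avoids every integer x-axis point in the box; the curve avoids every integer y-axis point in the box.
(c) Fitting integer coefficients to these (and the overall shape) gives p.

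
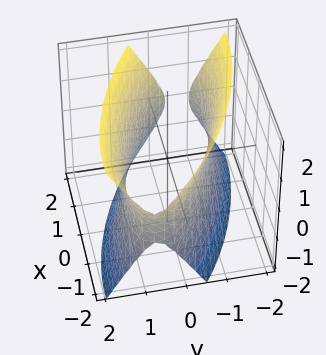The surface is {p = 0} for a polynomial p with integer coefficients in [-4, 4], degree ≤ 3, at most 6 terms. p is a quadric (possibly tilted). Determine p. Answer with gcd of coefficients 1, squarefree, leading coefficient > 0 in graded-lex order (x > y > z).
x^2 + 2*x*y + 3*y^2 - z^2 - 3

First, the degree is 2 — a generic line meets the surface in up to 2 points.
Next, reading off the gridlines: it misses every integer gridline on the z-axis; the y-axis gridline crossings are at y ∈ {-1, 1}.
Finally, putting this together gives p.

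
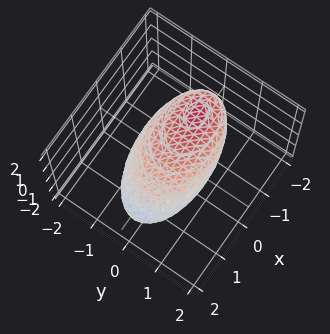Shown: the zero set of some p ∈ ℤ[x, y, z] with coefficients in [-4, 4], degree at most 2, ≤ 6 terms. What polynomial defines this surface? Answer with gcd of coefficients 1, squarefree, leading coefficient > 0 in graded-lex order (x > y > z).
x^2 + 2*x*z + 2*y^2 + 3*z^2 - 2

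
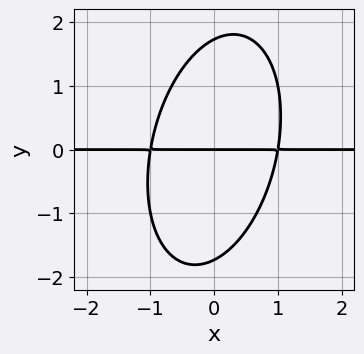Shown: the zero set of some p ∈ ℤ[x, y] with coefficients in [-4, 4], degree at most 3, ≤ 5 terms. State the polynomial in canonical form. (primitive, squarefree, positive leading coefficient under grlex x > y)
First, degree: no degree-2 curve has this shape, so deg p = 3.
Then, from the visible intercepts: every point of the x-axis in the box is on the curve; it crosses the y-axis at the gridline y = 0.
Finally, the integer polynomial consistent with all of this is the stated p.

3*x^2*y - x*y^2 + y^3 - 3*y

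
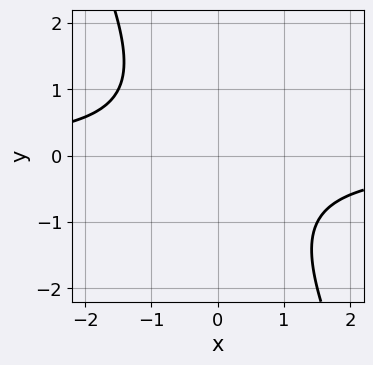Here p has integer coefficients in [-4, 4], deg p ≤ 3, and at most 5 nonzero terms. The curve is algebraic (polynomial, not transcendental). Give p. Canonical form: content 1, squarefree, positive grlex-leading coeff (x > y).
First, the degree is 2 — a generic line meets the curve in up to 2 points.
Then, from the visible intercepts: no y-intercept at any integer in the box; it misses every integer gridline on the x-axis.
Finally, the integer polynomial consistent with all of this is the stated p.

2*x*y + y^2 + 2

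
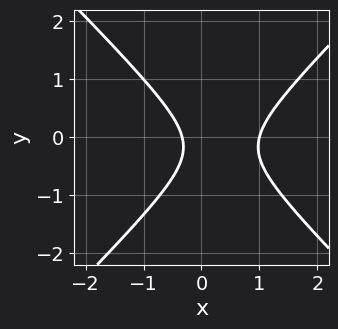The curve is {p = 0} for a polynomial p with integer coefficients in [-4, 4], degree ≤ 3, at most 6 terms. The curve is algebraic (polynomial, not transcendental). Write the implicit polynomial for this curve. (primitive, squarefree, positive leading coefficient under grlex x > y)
Degree: the shape is more complex than any degree-1 curve, so deg p = 2.
Checking where it meets the axes: no y-intercept at any integer in the box; it crosses the x-axis at the gridline x = 1.
Fitting integer coefficients to these (and the overall shape) gives p.

3*x^2 - 3*y^2 - 2*x - y - 1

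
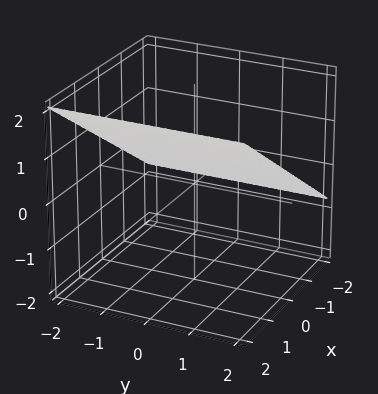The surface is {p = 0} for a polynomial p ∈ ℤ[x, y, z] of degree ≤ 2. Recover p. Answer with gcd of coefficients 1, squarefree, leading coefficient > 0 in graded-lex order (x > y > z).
2*x - 3*z + 2

The degree is 1 — the surface is flat (a plane).
From the axis intercepts and sections: the surface avoids every integer y-axis point in the box; one x-axis crossing is at x = -1.
Together with the visible shape, these determine p as stated.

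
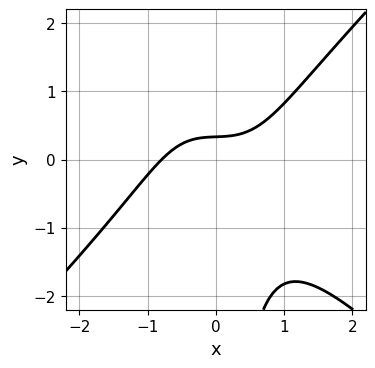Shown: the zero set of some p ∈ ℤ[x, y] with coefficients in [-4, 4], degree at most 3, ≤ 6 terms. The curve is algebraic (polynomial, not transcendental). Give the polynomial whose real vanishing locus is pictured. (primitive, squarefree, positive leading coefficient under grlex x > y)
First, degree: no degree-2 curve has this shape, so deg p = 3.
Finally, the integer polynomial consistent with all of this is the stated p.

2*x^3 - 2*x*y^2 + x*y - 3*y + 1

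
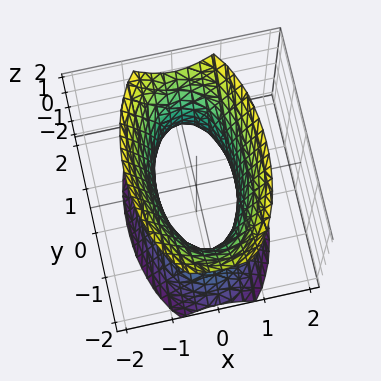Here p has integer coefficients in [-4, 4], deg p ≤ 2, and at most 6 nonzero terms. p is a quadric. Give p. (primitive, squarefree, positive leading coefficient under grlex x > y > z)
3*x^2 + y^2 - z^2 - 2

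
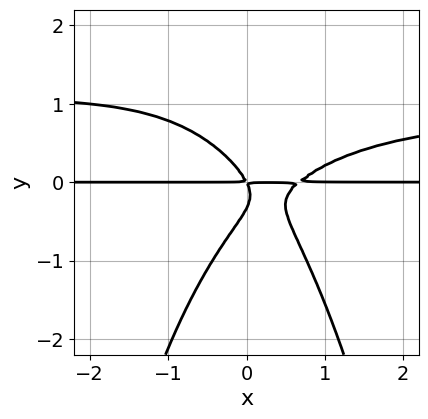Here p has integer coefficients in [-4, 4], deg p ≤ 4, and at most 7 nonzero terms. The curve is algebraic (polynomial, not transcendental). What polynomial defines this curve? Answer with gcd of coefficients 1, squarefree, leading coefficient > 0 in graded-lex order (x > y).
1. The degree is 4 — no degree-3 curve has this shape.
2. From the visible intercepts: the visible x-axis segment lies entirely on the curve.
3. Putting this together gives p.

3*x^2*y^2 - 3*x^2*y + 3*y^3 + 2*x*y + y^2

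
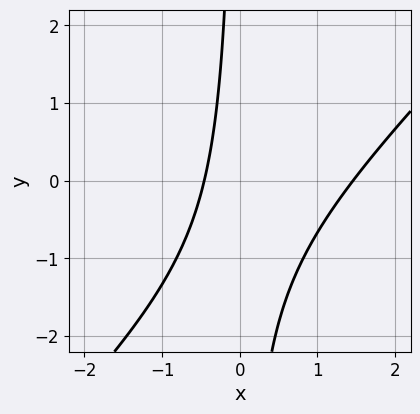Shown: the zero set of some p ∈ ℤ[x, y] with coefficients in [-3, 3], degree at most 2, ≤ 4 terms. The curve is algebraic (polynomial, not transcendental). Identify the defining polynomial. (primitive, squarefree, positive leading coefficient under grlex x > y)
3*x^2 - 3*x*y - 3*x - 2

Degree: no degree-1 curve has this shape, so deg p = 2.
Reading off the gridlines: no y-intercept at any integer in the box.
These observations pin down the coefficients.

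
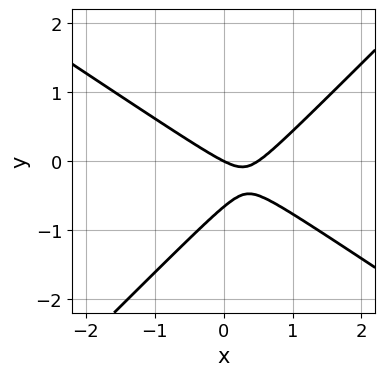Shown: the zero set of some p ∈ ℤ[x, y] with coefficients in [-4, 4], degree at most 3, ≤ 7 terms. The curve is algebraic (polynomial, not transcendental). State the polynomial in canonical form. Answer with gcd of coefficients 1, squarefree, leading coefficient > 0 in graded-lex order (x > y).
deg p = 2.
Against the integer gridlines: one y-axis crossing is at y = 0; it crosses the x-axis at the gridline x = 0.
Fitting integer coefficients to these (and the overall shape) gives p.

2*x^2 + x*y - 3*y^2 - x - 2*y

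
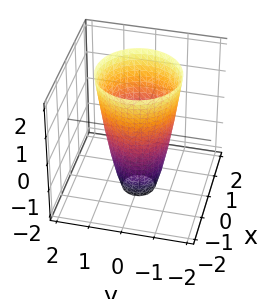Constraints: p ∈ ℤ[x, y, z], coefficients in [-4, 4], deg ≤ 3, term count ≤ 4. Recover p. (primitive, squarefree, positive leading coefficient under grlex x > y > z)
3*x^2 + 3*y^2 - z - 3

1. Degree: no degree-1 surface has this shape, so deg p = 2.
2. Symmetry: the z-axis is an axis of rotation, so x and y enter only as x² + y².
3. Checking where it meets the axes: the surface avoids every integer z-axis point in the box; among the integer gridlines, it crosses the x-axis at x ∈ {-1, 1}.
4. Fitting integer coefficients to these (and the overall shape) gives p. Check: (0, -1, 0) on the y-axis lies on the surface, and p(0, -1, 0) = 0. ✓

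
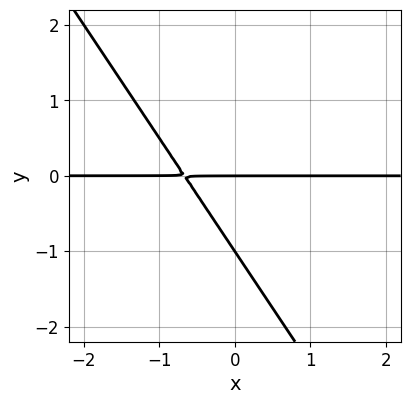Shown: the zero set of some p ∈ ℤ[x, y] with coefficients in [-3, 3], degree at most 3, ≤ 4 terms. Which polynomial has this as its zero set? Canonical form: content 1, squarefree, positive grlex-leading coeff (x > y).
1. deg p = 2. A generic line meets the curve in up to 2 points.
2. Against the integer gridlines: the y-axis gridline crossings are at y ∈ {-1, 0}; the visible x-axis segment lies entirely on the curve.
3. Together with the visible shape, these determine p as stated.

3*x*y + 2*y^2 + 2*y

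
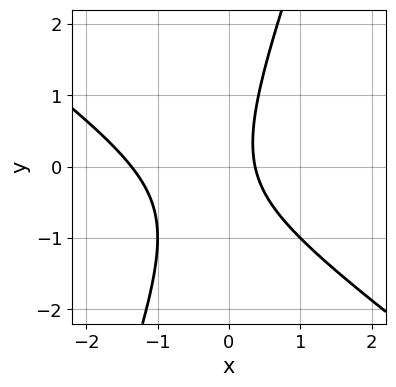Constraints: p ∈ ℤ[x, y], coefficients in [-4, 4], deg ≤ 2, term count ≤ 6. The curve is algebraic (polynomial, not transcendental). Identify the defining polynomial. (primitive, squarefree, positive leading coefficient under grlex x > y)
1. Degree: a generic line meets the curve in up to 2 points, so deg p = 2.
2. From the axis intercepts and sections: it misses every integer gridline on the y-axis.
3. Putting this together gives p.

2*x^2 + 2*x*y - y^2 + 2*x - 1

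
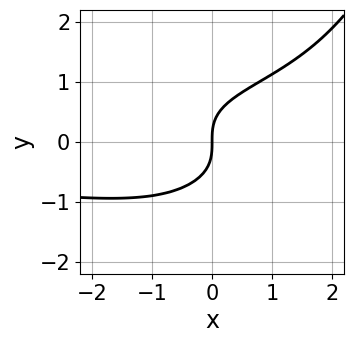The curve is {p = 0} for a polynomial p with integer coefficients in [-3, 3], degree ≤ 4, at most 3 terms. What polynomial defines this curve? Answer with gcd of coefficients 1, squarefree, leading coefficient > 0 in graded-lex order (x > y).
The degree is 4 — no degree-3 curve has this shape.
Reading off the gridlines: one y-axis crossing is at y = 0; one x-axis crossing is at x = 0.
Putting this together gives p.

x^2*y^2 - 3*y^3 + 3*x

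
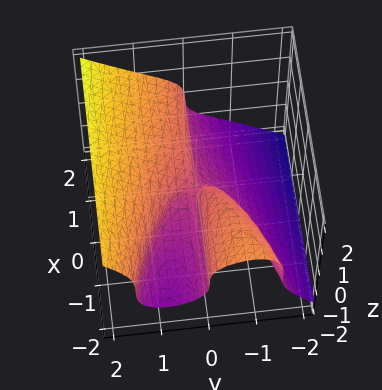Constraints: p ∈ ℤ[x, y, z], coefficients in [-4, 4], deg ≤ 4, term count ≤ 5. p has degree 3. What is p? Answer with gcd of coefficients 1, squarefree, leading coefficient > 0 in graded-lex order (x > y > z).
2*y^3 - 3*z^3 + 2*x*y

First, the degree is 3 — a generic line meets the surface in up to 3 points.
Then, observable constraints: it crosses the y-axis at the gridline y = 0; the visible x-axis segment lies entirely on the surface; it meets the z-axis at z = 0 (among the integer gridlines).
Finally, together with the visible shape, these determine p as stated.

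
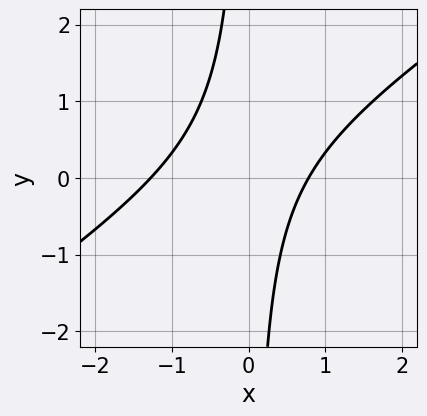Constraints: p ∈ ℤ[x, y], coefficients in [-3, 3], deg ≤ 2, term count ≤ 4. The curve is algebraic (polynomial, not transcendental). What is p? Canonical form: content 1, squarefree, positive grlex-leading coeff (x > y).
First, the degree is 2 — a generic line meets the curve in up to 2 points.
Then, checking where it meets the axes: it misses every integer gridline on the y-axis.
Finally, these observations pin down the coefficients.

2*x^2 - 3*x*y + x - 2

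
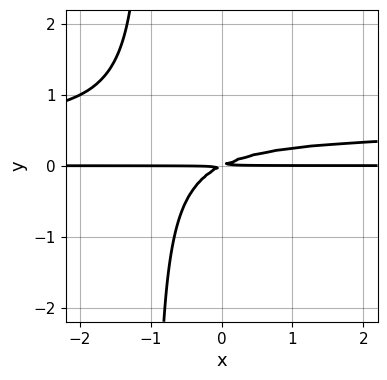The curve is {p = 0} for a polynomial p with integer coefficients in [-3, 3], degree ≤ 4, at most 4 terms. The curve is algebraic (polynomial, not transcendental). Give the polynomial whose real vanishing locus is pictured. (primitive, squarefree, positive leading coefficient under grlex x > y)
First, deg p = 3.
Then, observable constraints: every point of the x-axis in the box is on the curve.
Finally, solving for integer coefficients yields p as stated.

2*x*y^2 - x*y + 2*y^2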